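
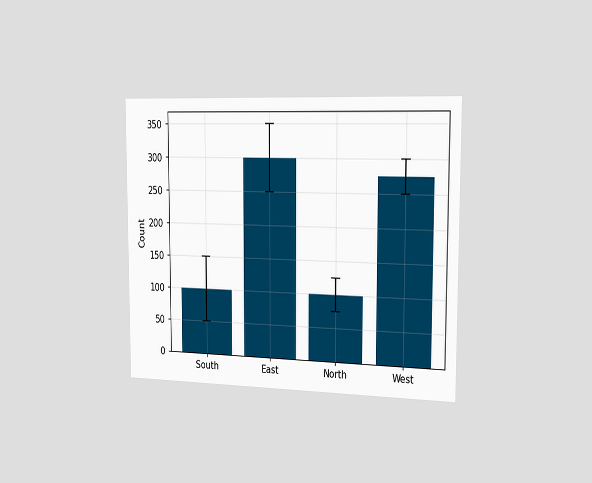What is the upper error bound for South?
150

The chart is viewed slightly from the right. The South bar's upper whisker reaches 150.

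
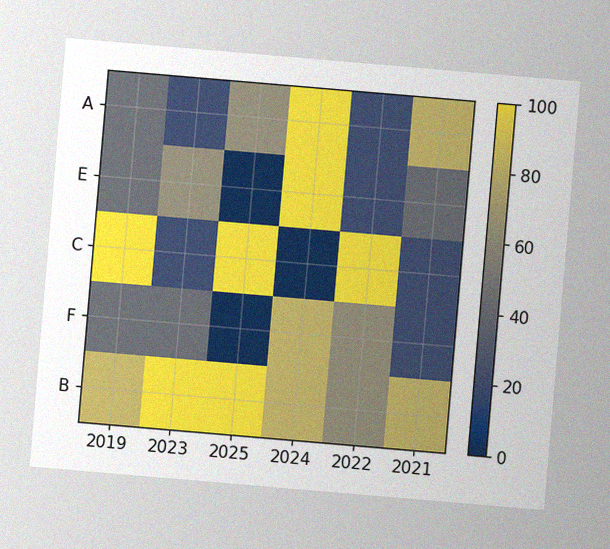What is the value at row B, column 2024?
The chart is tilted about 5° clockwise, with some photo noise. Matching cell (B, 2024) against the colorbar gives 80.

80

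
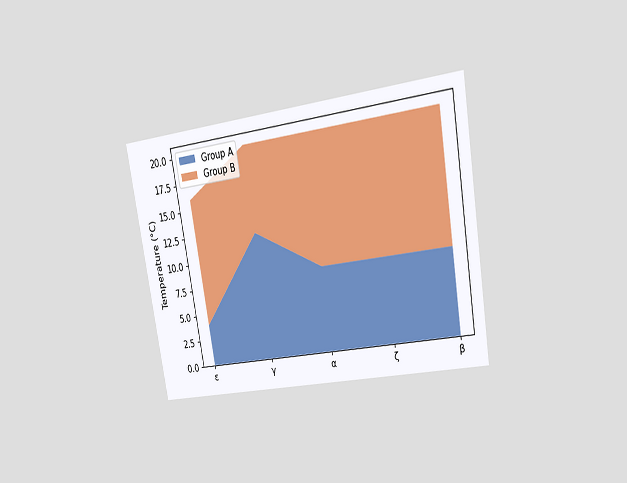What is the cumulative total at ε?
16°C

The chart is tilted about 10° counter-clockwise and viewed at a slight angle. The stacked total at ε reaches 16°C.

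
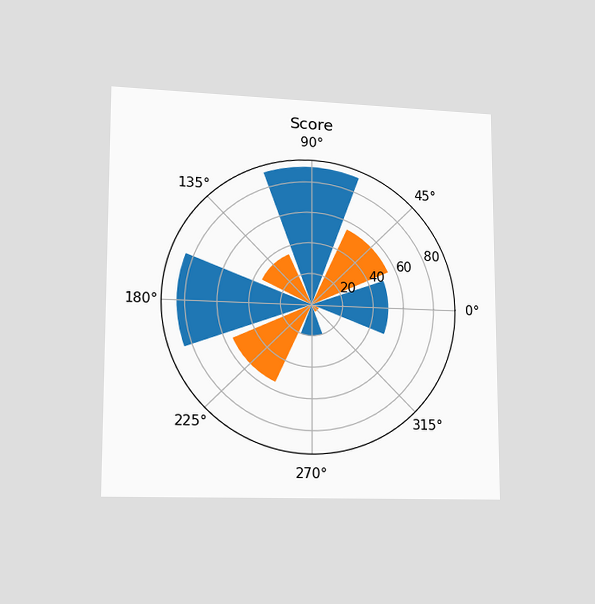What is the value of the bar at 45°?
The chart is viewed slightly from the left. The bar at 45° reaches 55 on the radial axis.

55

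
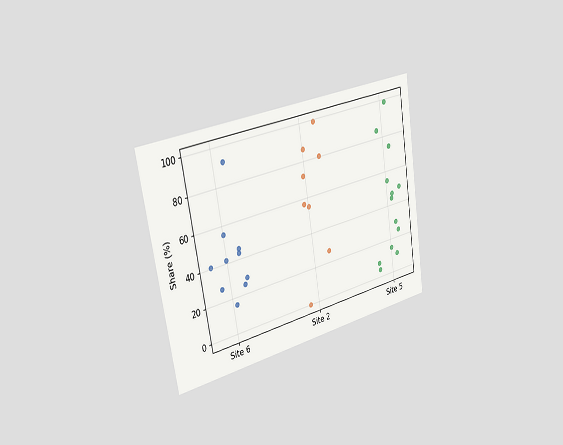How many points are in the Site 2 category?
The chart is tilted about 9° counter-clockwise and viewed slightly from the left. Counting the markers in the Site 2 column gives 8.

8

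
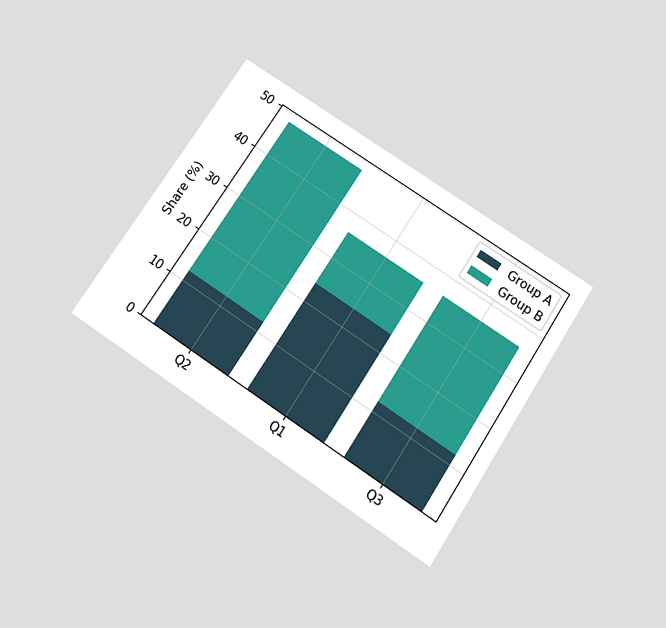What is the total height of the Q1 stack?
36%

The chart is tilted about 33° clockwise and viewed slightly from below. The Q1 stack's top reaches 36% on the y-axis.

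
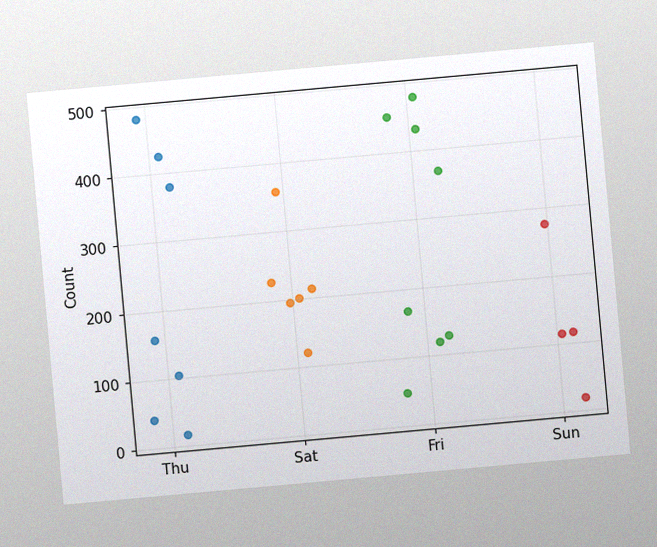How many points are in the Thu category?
The chart is tilted about 5° counter-clockwise, with some photo noise. Counting the markers in the Thu column gives 7.

7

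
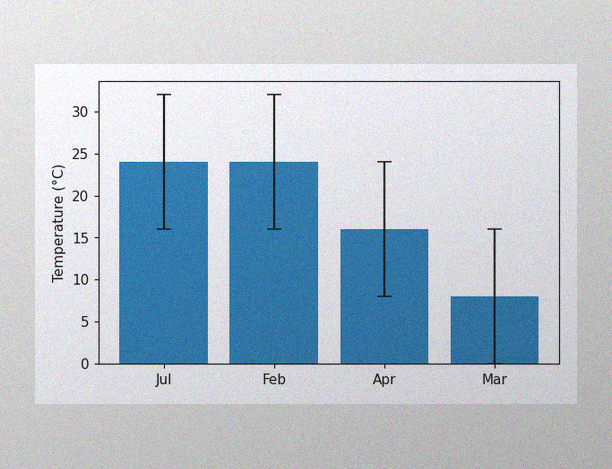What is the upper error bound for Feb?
The image has some photo noise and uneven lighting. The Feb bar's upper whisker reaches 32°C.

32°C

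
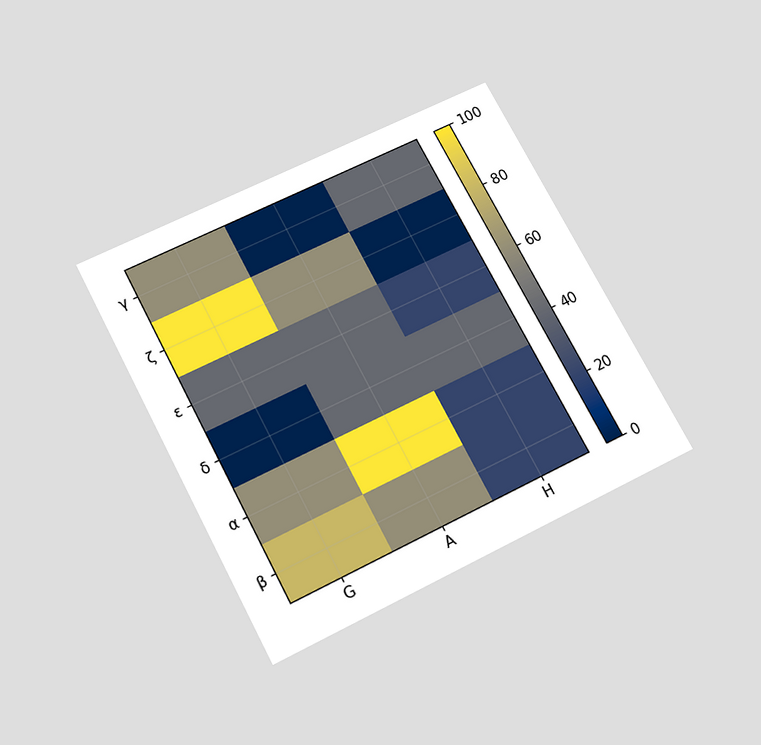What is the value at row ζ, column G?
The chart is tilted about 28° counter-clockwise and viewed slightly from below. Matching cell (ζ, G) against the colorbar gives 100.

100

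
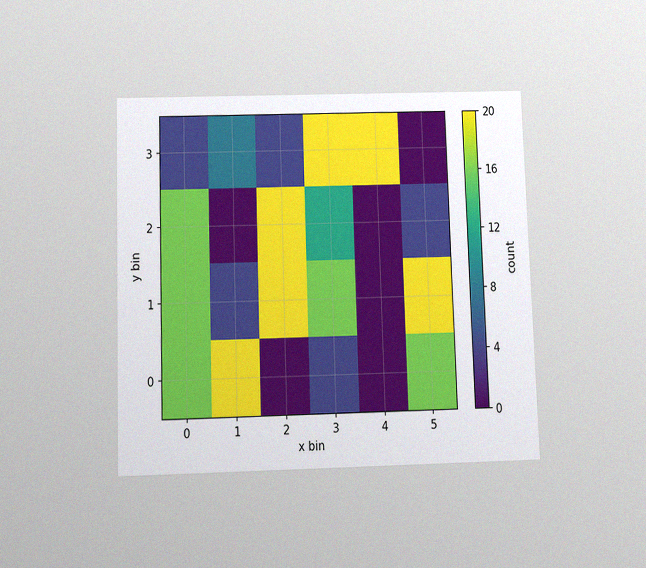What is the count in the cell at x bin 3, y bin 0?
The chart is viewed slightly from below, with some photo noise. Matching the cell (3, 0) against the colorbar gives 4.

4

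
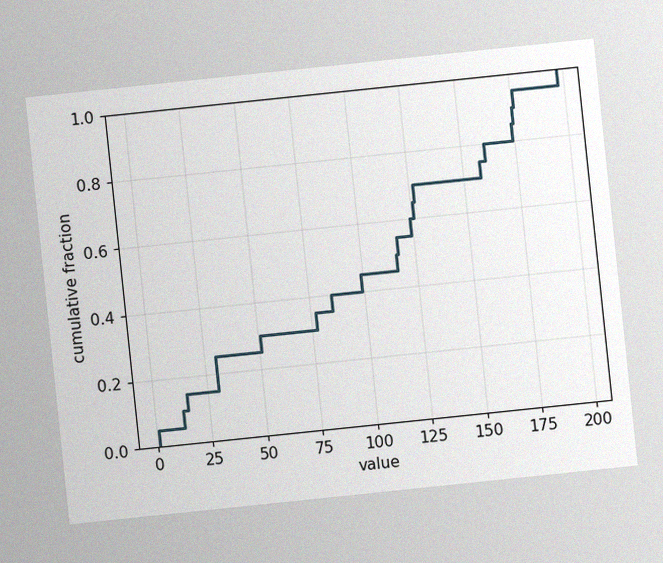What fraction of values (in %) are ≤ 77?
The chart is tilted about 6° counter-clockwise, with some photo noise. At x=77 the ECDF step is at 35%.

35%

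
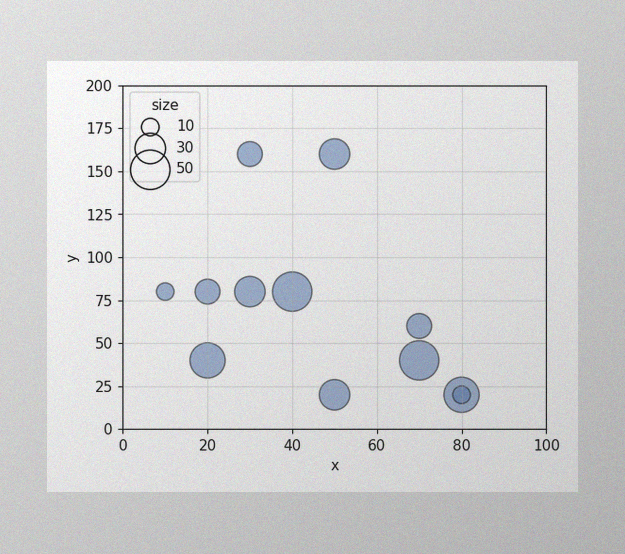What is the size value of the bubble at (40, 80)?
50

The image has some photo noise and uneven lighting. Matching the bubble at (40, 80) against the size legend gives 50.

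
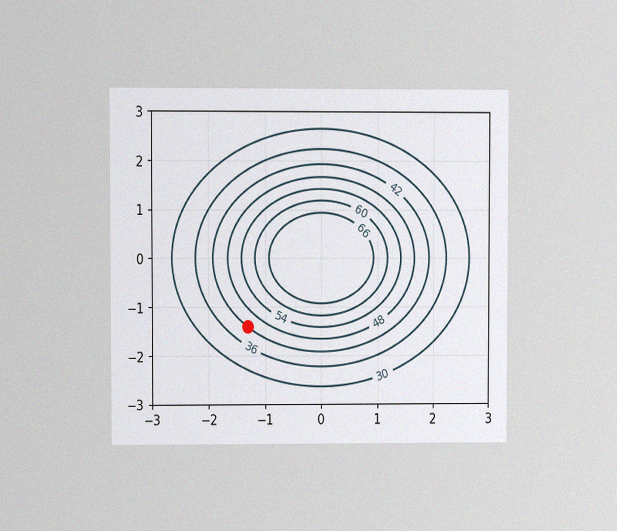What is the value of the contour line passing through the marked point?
42

The chart is viewed at a slight angle, with some photo noise. The marked point sits on the contour labelled 42.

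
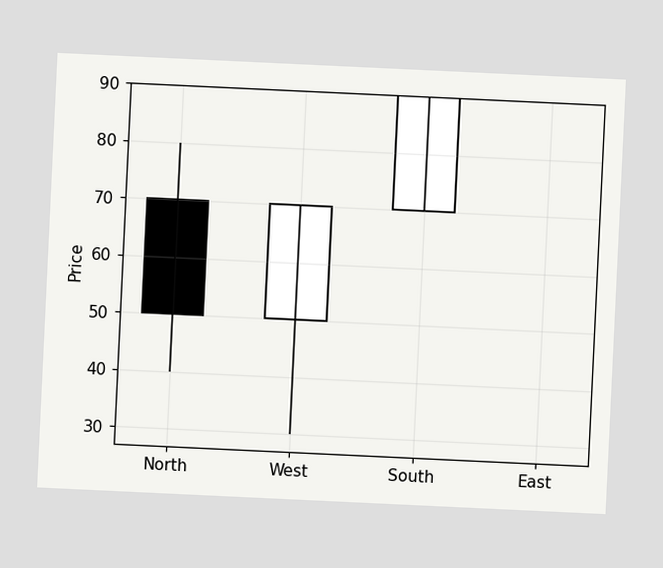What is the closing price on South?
90

The chart is tilted about 3° clockwise. The South candle closes at 90.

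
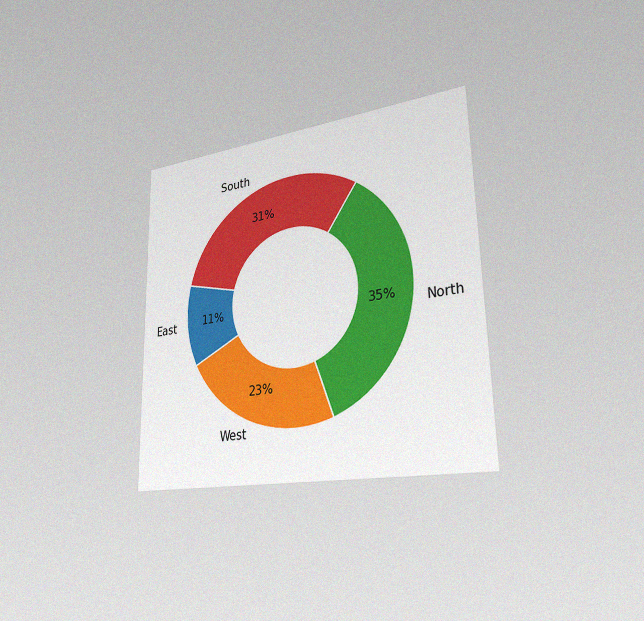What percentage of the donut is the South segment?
31%

The chart is viewed slightly from the right, with some photo noise. The South segment takes up 31% of the ring.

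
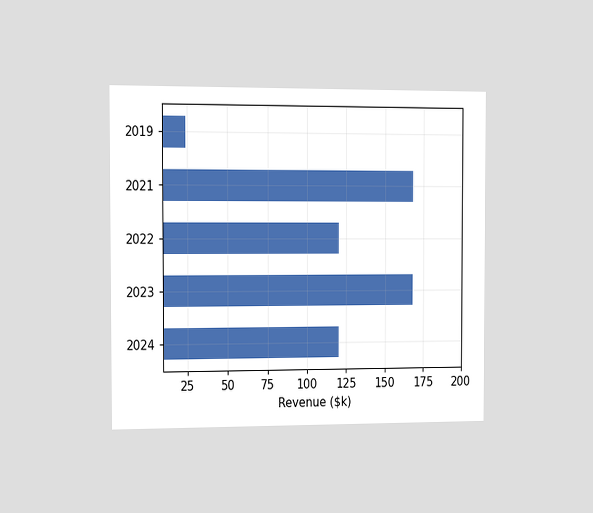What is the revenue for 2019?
$24k

The chart is viewed slightly from the left. Reading along the chart's x-axis, the 2019 bar reaches $24k.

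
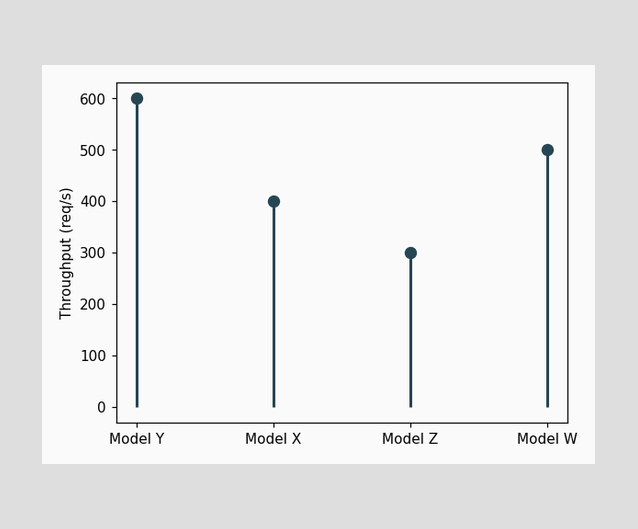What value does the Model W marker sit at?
The Model W marker sits at 500req/s.

500req/s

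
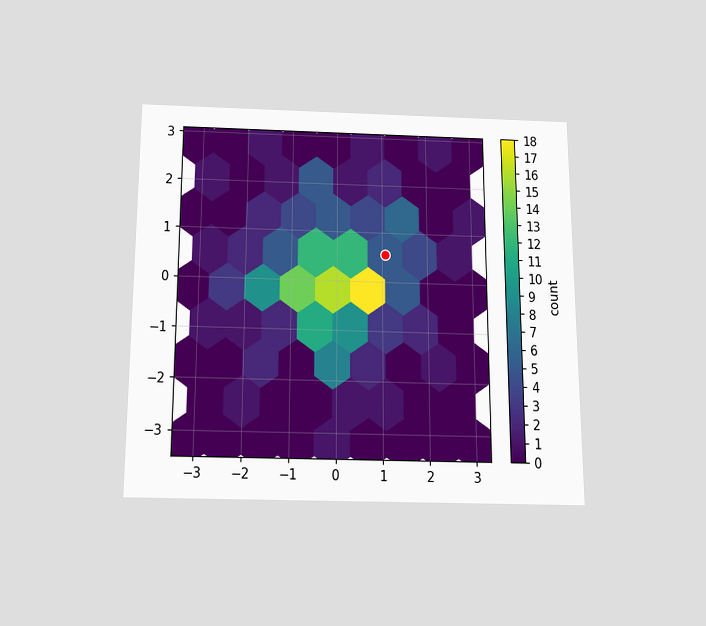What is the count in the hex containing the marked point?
5

The chart is viewed slightly from below. The marked hex reads 5 on the colorbar.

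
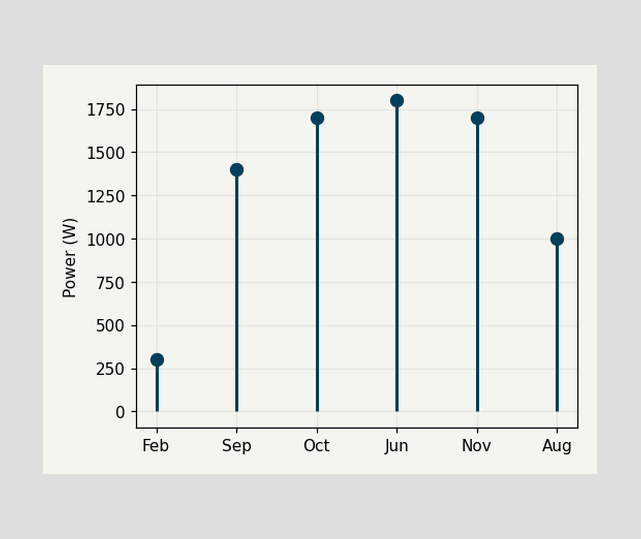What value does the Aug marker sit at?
1000W

The Aug marker sits at 1000W.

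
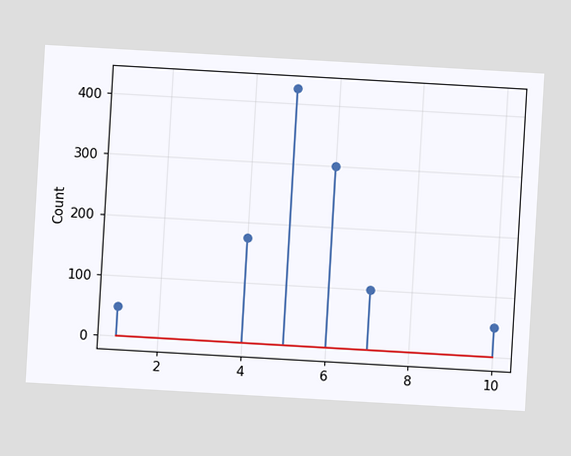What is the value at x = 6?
The chart is tilted about 3° clockwise. The stem at x=6 reaches 300.

300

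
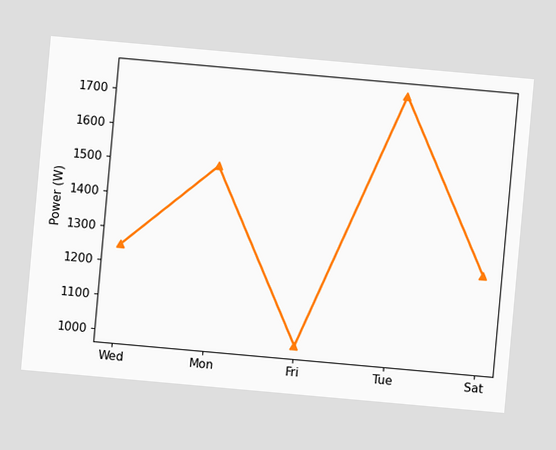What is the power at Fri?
1000W

The chart is tilted about 5° clockwise. At Fri, the line is at 1000W.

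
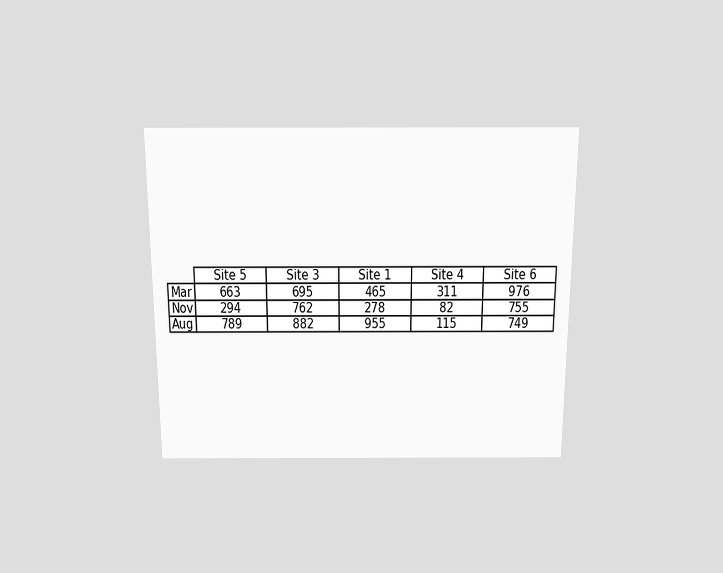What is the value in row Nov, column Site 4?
82

The chart is viewed slightly from above. The (Nov, Site 4) cell reads 82.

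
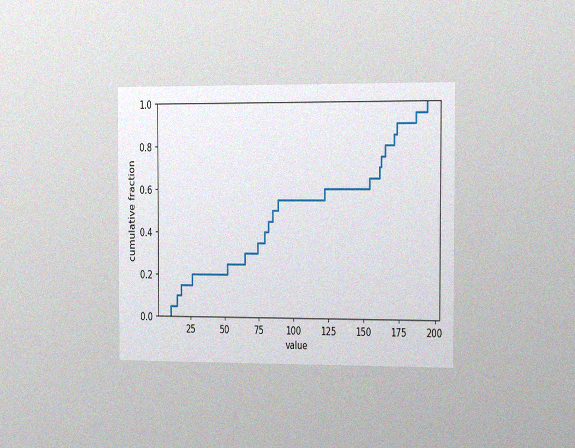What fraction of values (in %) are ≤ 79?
The chart is viewed slightly from the right, with some photo noise. At x=79 the ECDF step is at 40%.

40%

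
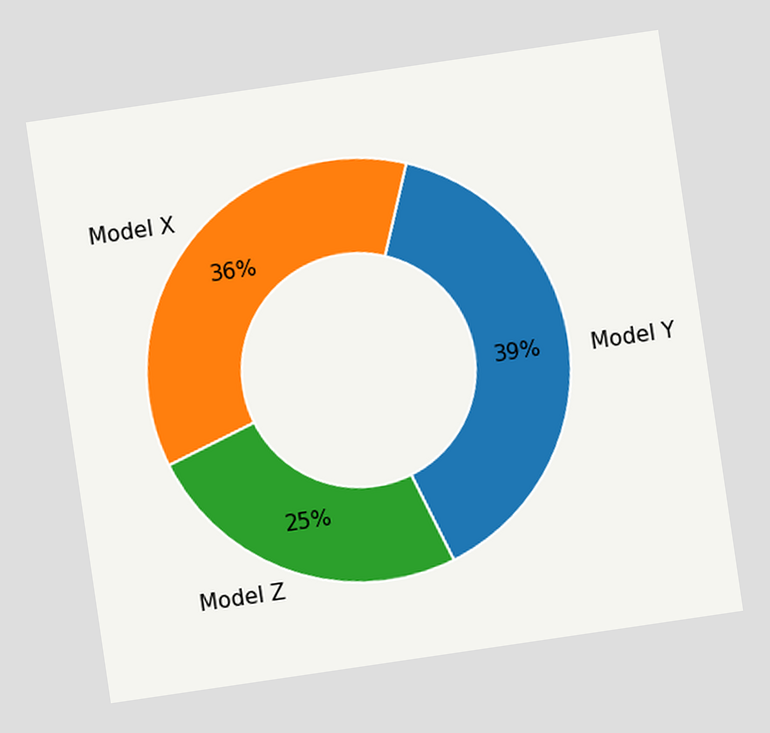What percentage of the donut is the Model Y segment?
The chart is tilted about 8° counter-clockwise. The Model Y segment takes up 39% of the ring.

39%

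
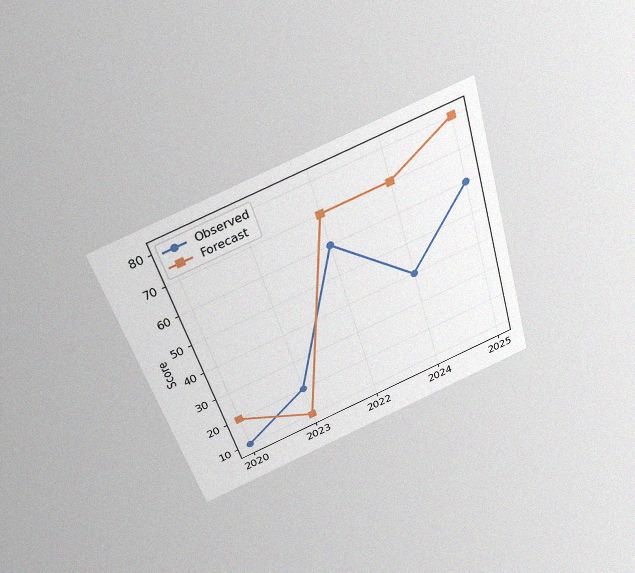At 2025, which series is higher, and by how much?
Forecast, by 20

The chart is tilted about 16° counter-clockwise and viewed slightly from above, with some photo noise. At 2025, Forecast sits above the other line by 20.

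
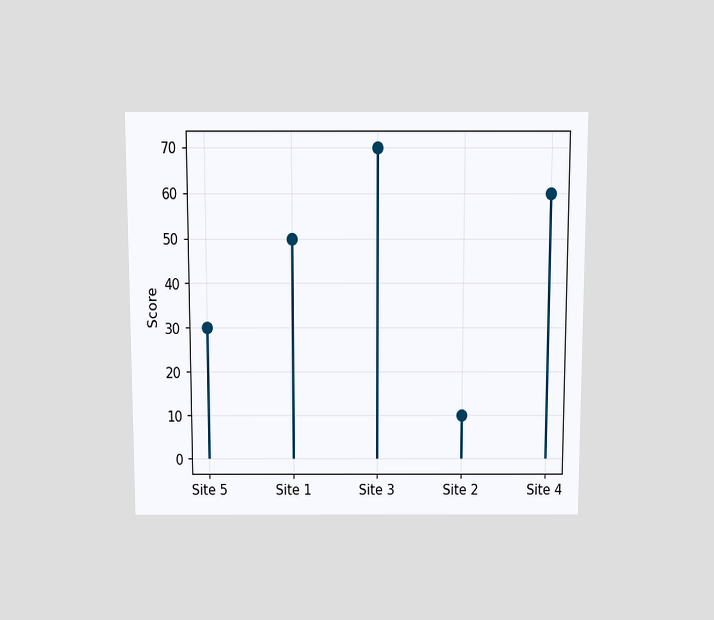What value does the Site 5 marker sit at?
30

The chart is viewed slightly from above. The Site 5 marker sits at 30.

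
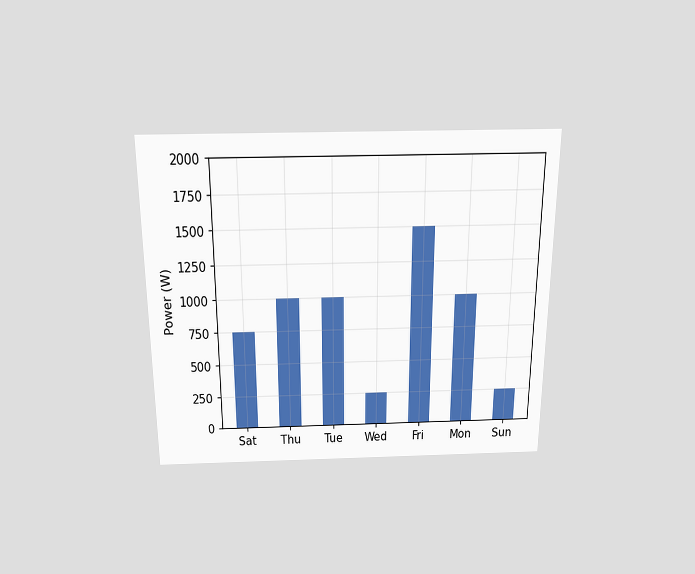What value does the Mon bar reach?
1000W

The chart is viewed slightly from above. Reading along the chart's y-axis, the Mon bar reaches 1000W.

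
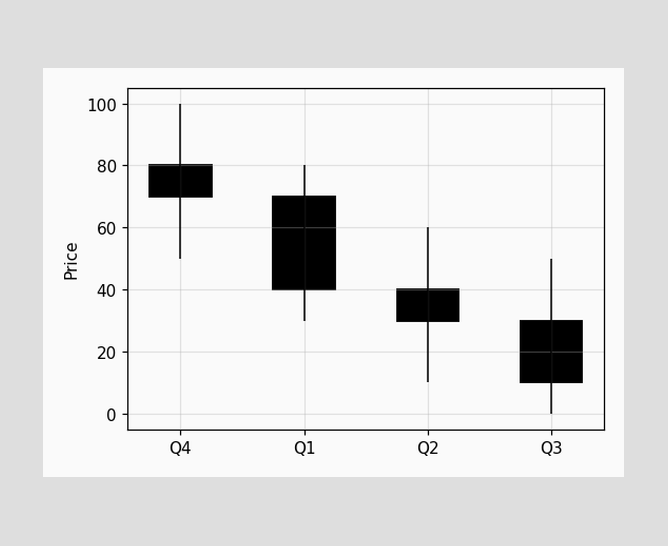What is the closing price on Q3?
10

The Q3 candle closes at 10.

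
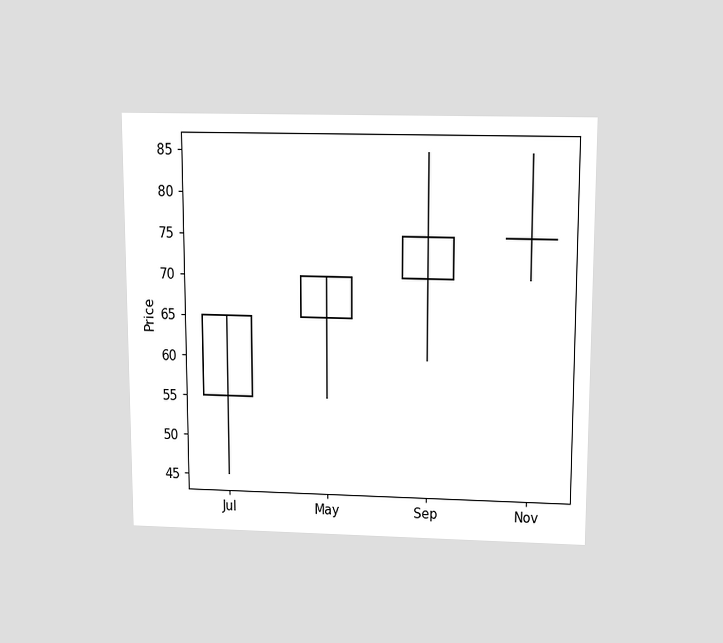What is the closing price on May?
70

The chart is viewed slightly from above. The May candle closes at 70.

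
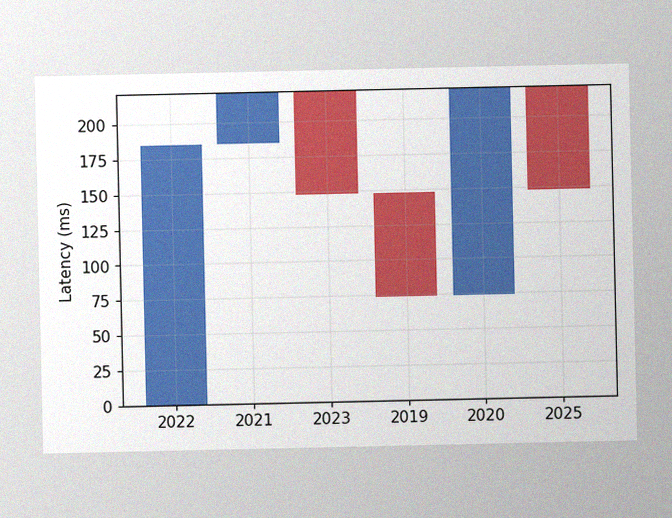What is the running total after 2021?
222ms

The image has some photo noise and uneven lighting. After 2021 the running total reaches 222ms.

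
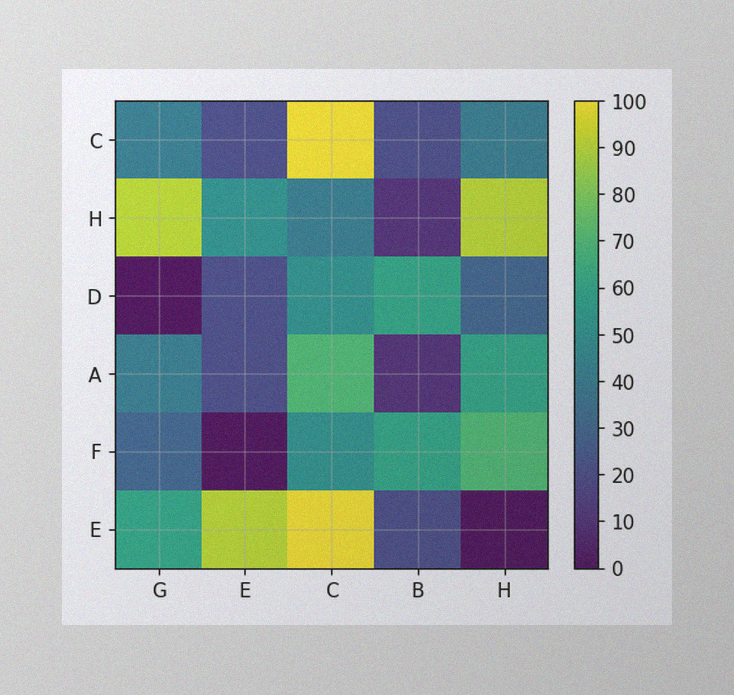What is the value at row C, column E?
20

The image has some photo noise and uneven lighting. Matching cell (C, E) against the colorbar gives 20.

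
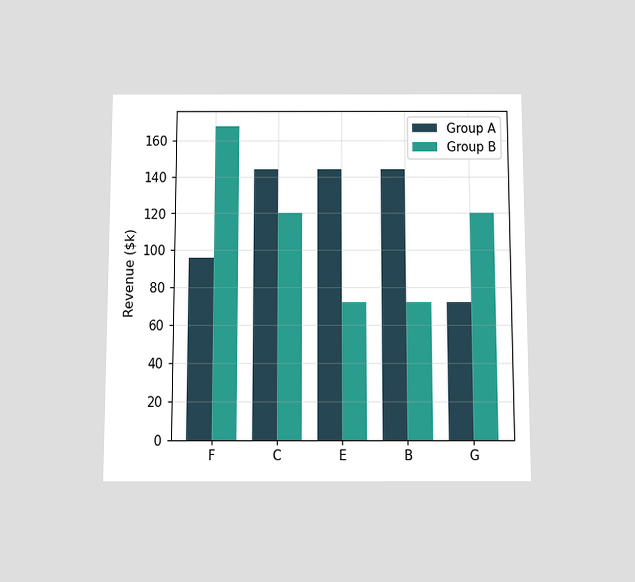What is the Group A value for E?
$144k

The chart is viewed slightly from below. The Group A bar at E reaches $144k on the y-axis.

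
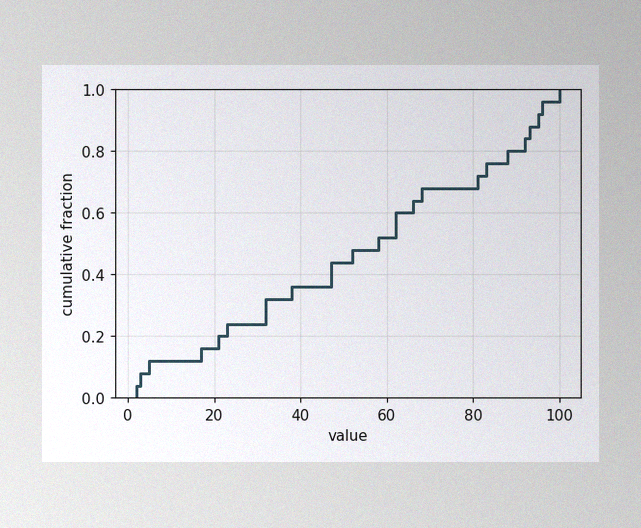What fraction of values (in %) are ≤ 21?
20%

The image has some photo noise and uneven lighting. At x=21 the ECDF step is at 20%.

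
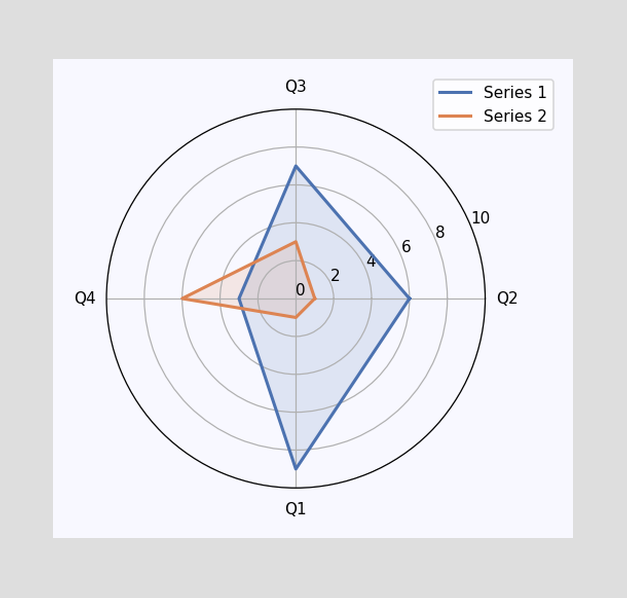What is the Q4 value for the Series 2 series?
6

On the Q4 axis, Series 2 reaches 6.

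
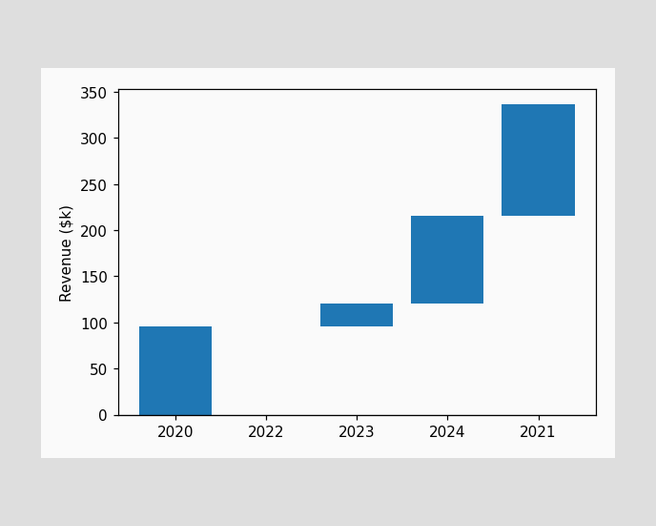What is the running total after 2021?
After 2021 the running total reaches $336k.

$336k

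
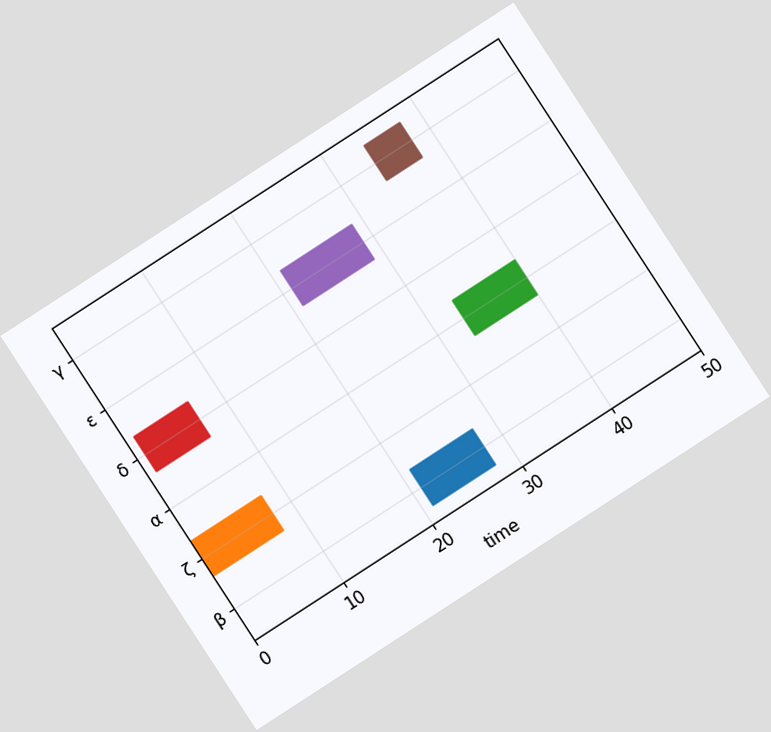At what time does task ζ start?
0

The chart is tilted about 33° counter-clockwise. The ζ bar begins at t=0.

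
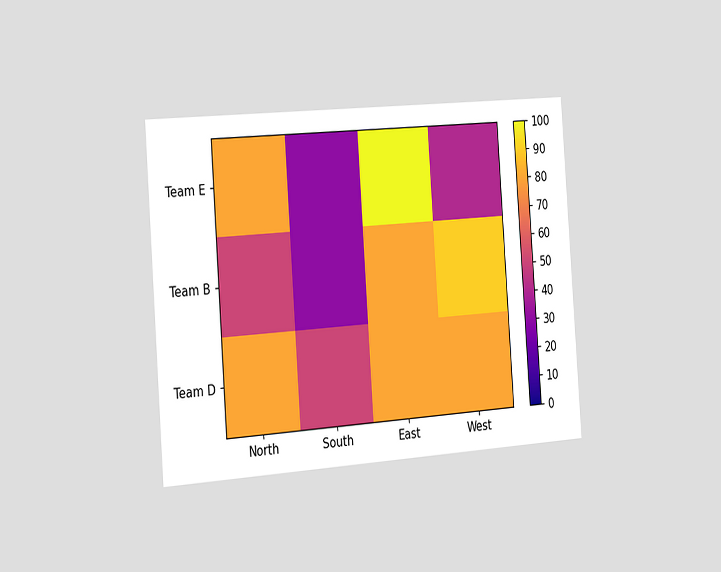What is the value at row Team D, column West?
80

The chart is tilted about 4° counter-clockwise and viewed slightly from the left. Matching cell (Team D, West) against the colorbar gives 80.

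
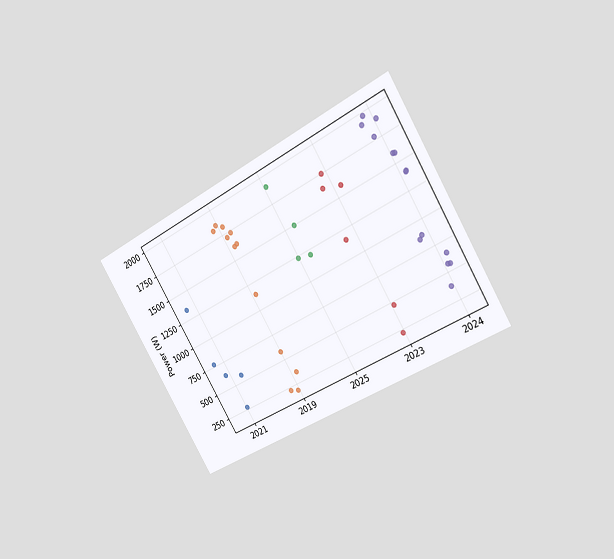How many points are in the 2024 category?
The chart is tilted about 31° counter-clockwise and viewed slightly from the right. Counting the markers in the 2024 column gives 14.

14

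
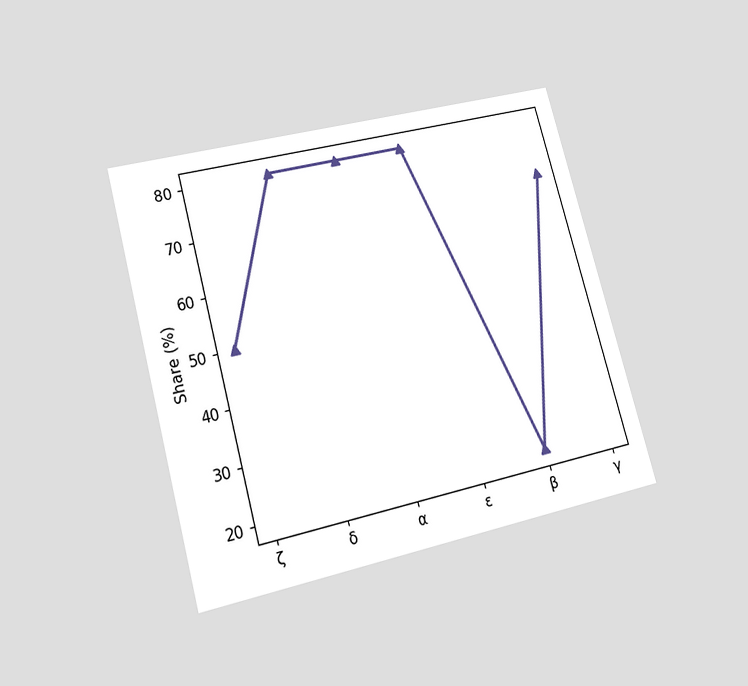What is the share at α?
80%

The chart is tilted about 15° counter-clockwise and viewed at a slight angle. At α, the line is at 80%.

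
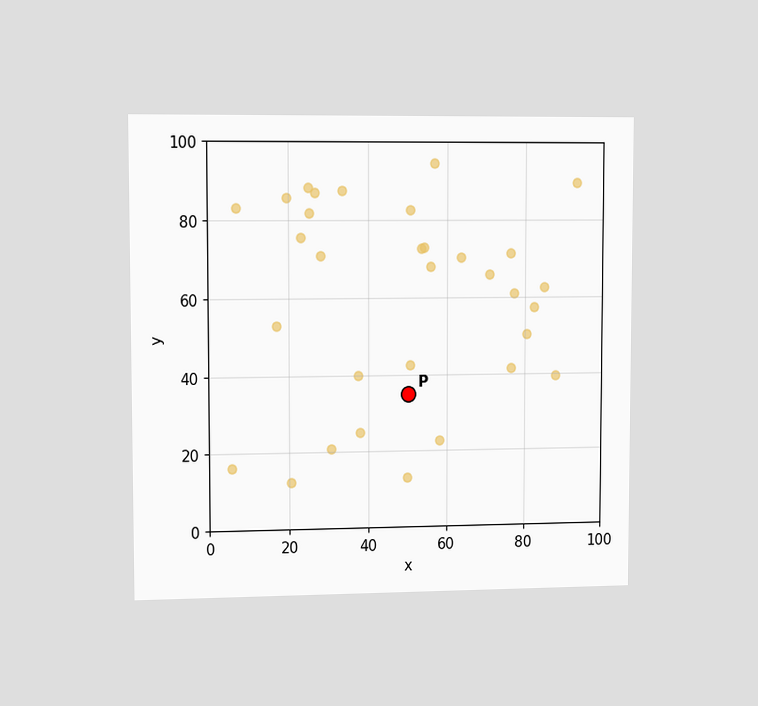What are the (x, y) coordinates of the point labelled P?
(50, 35)

The chart is viewed slightly from the left. Following the gridlines from P to each axis, P sits at (50, 35).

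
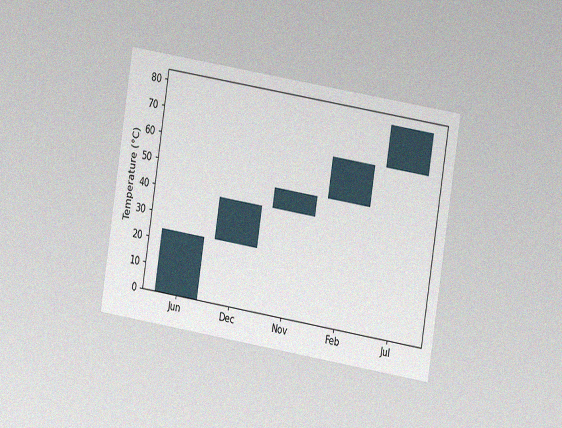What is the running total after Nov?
The chart is tilted about 9° clockwise and viewed at a slight angle, with some photo noise. After Nov the running total reaches 48°C.

48°C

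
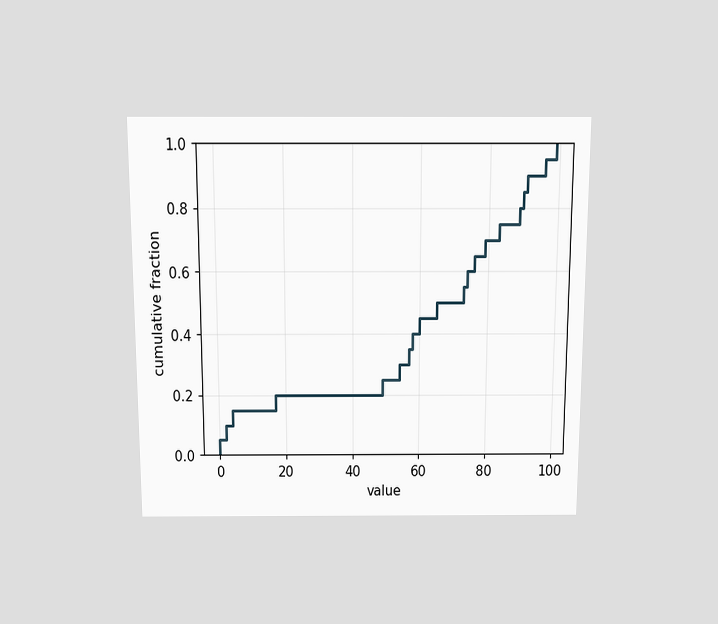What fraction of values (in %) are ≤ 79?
70%

The chart is viewed slightly from above. At x=79 the ECDF step is at 70%.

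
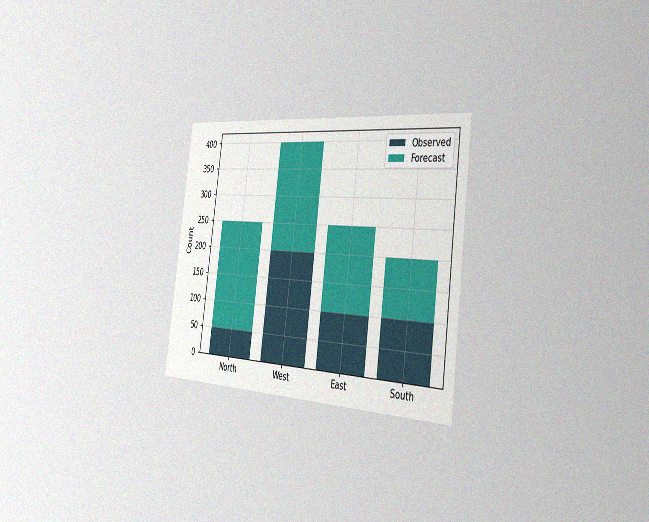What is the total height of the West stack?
400

The chart is tilted about 7° clockwise and viewed slightly from the right, with some photo noise. The West stack's top reaches 400 on the y-axis.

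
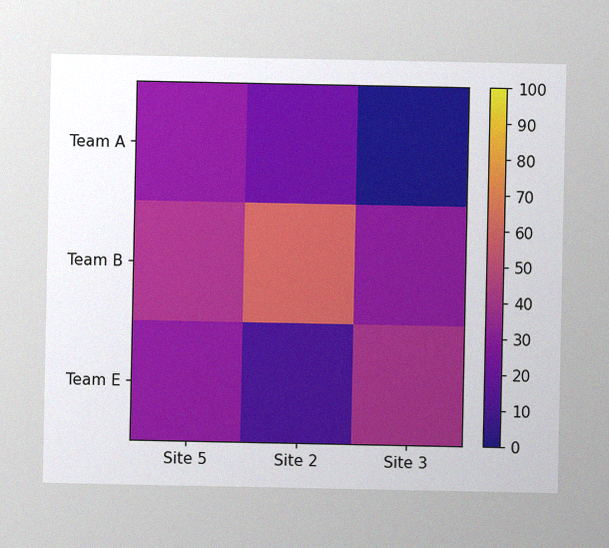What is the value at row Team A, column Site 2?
20

The image has some photo noise and uneven lighting. Matching cell (Team A, Site 2) against the colorbar gives 20.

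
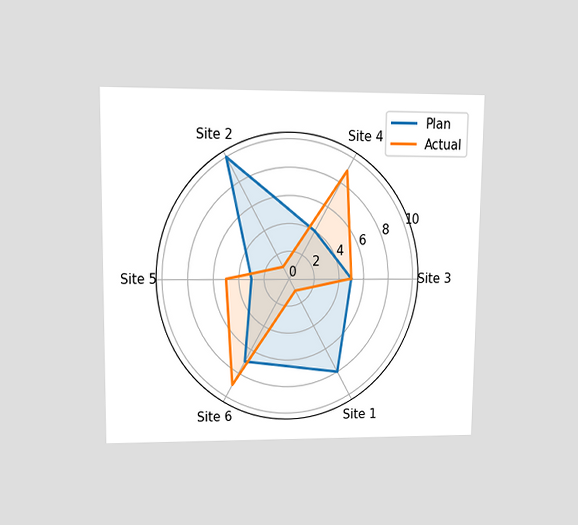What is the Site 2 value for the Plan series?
The chart is viewed at a slight angle. On the Site 2 axis, Plan reaches 10.

10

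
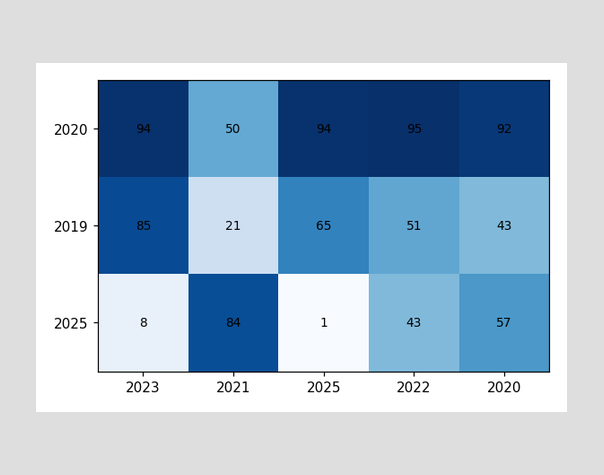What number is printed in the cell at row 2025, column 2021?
The (2025, 2021) cell reads 84.

84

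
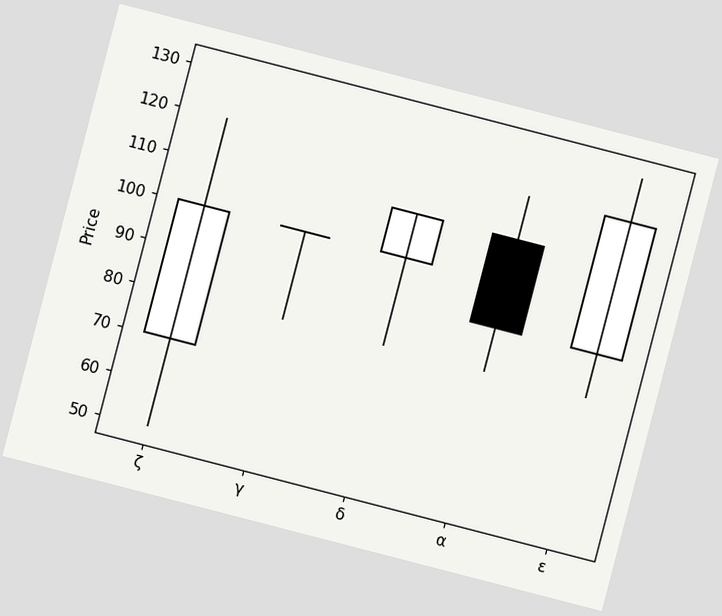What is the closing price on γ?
100

The chart is tilted about 15° clockwise. The γ candle closes at 100.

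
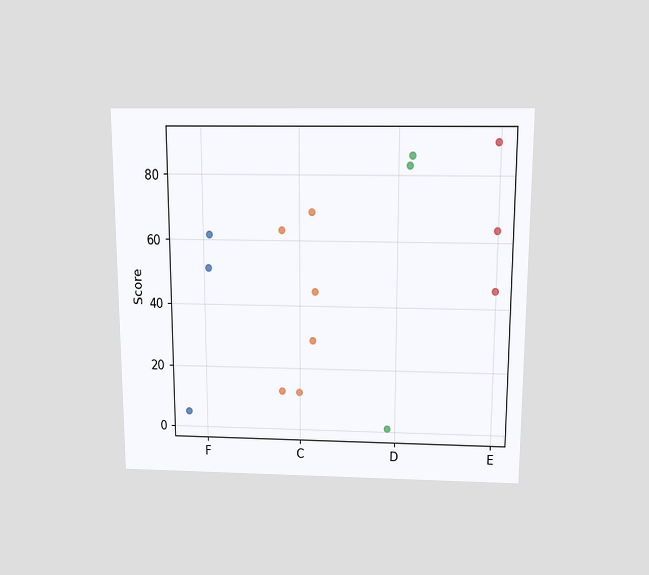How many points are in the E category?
The chart is viewed slightly from above. Counting the markers in the E column gives 3.

3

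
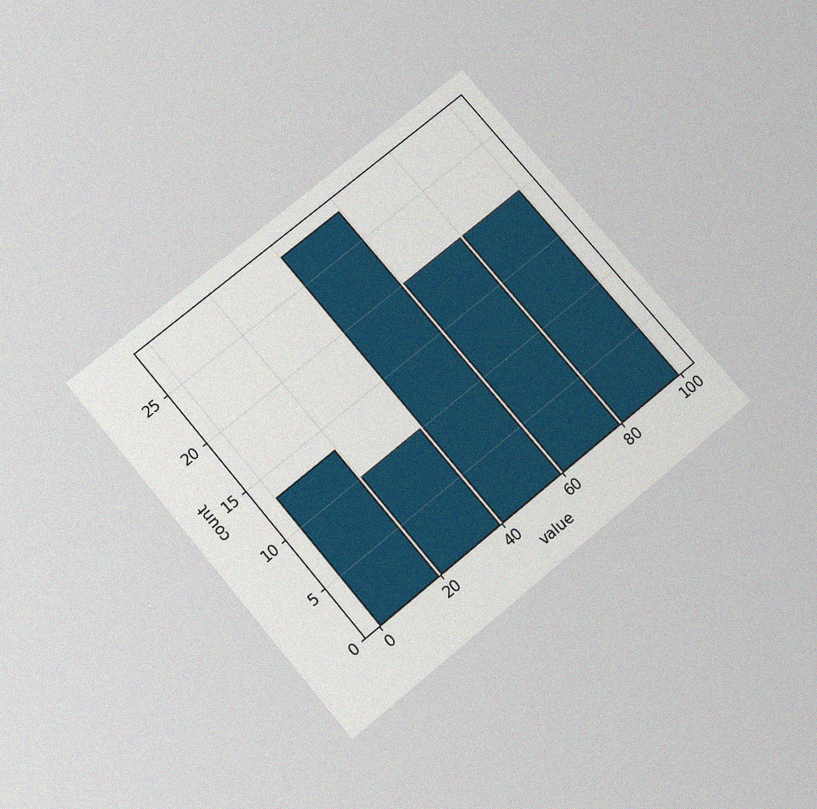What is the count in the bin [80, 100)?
The chart is tilted about 40° counter-clockwise and viewed slightly from below, with some photo noise. The [80, 100) bin has height 20.

20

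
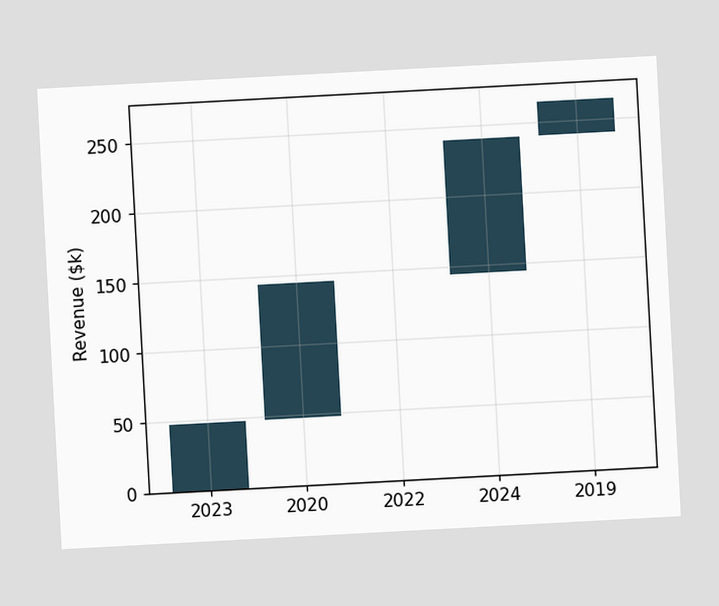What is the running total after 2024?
$240k

The chart is tilted about 3° counter-clockwise. After 2024 the running total reaches $240k.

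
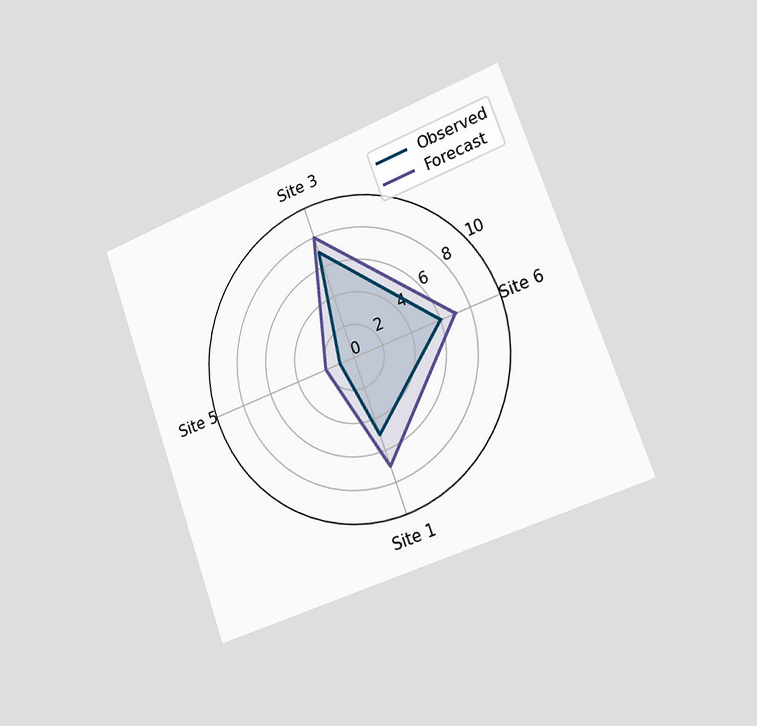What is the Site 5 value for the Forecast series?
2

The chart is tilted about 20° counter-clockwise and viewed slightly from the right. On the Site 5 axis, Forecast reaches 2.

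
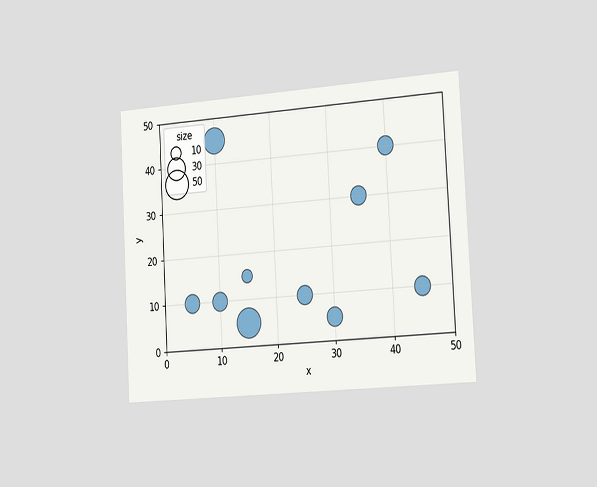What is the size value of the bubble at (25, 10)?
The chart is tilted about 3° counter-clockwise and viewed slightly from the right. Matching the bubble at (25, 10) against the size legend gives 20.

20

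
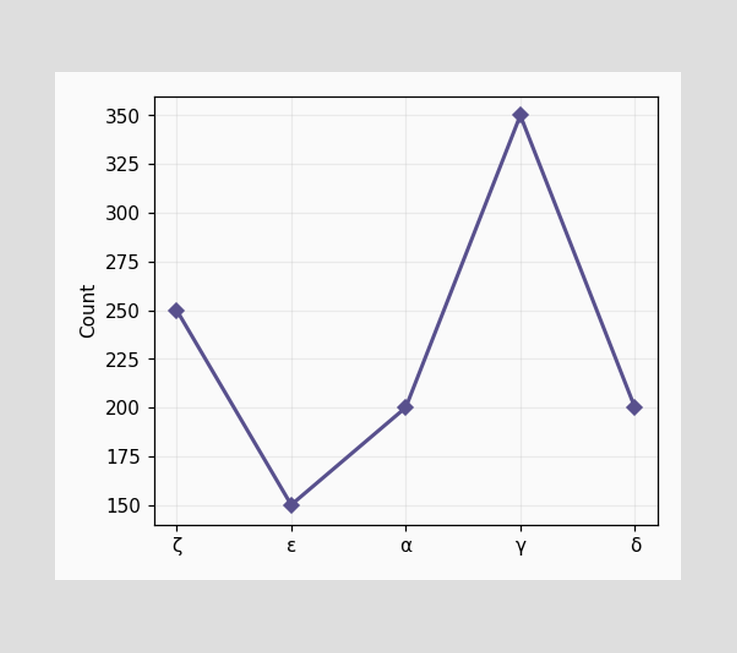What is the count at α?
At α, the line is at 200.

200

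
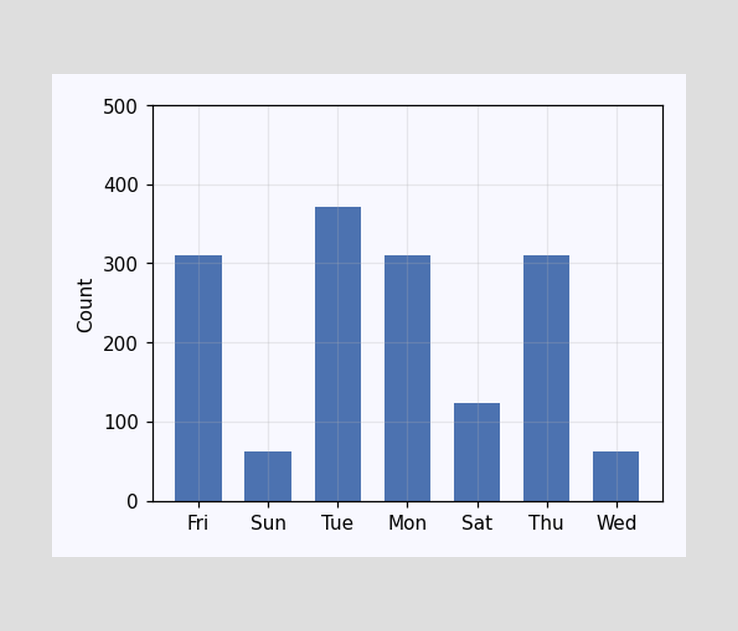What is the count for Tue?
Reading along the chart's y-axis, the Tue bar reaches 372.

372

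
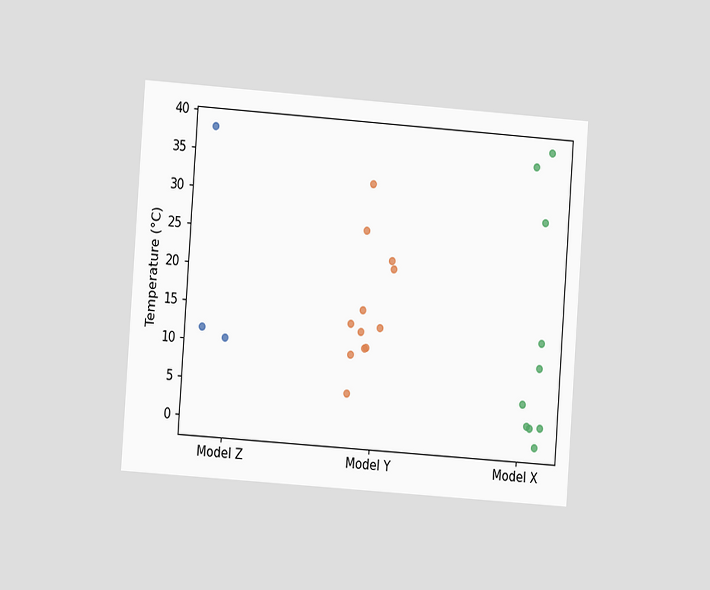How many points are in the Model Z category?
3

The chart is tilted about 4° clockwise and viewed slightly from the left. Counting the markers in the Model Z column gives 3.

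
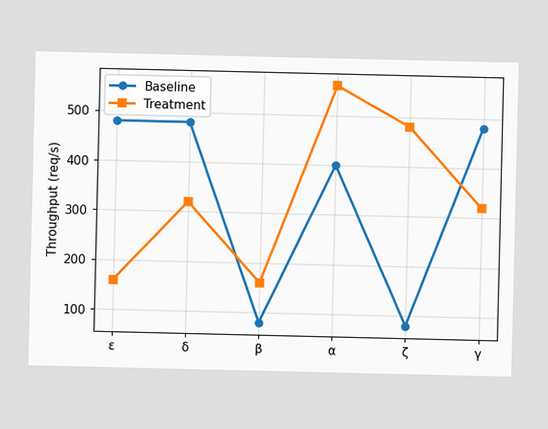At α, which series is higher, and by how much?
Treatment, by 160req/s

At α, Treatment sits above the other line by 160req/s.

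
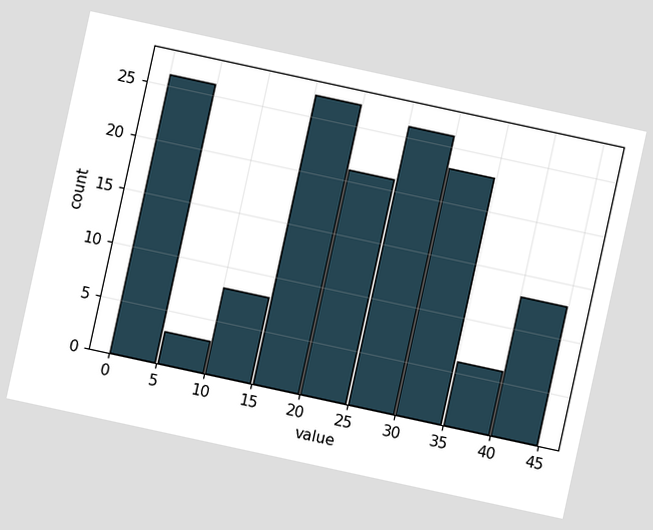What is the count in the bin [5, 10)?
The chart is tilted about 12° clockwise. The [5, 10) bin has height 3.

3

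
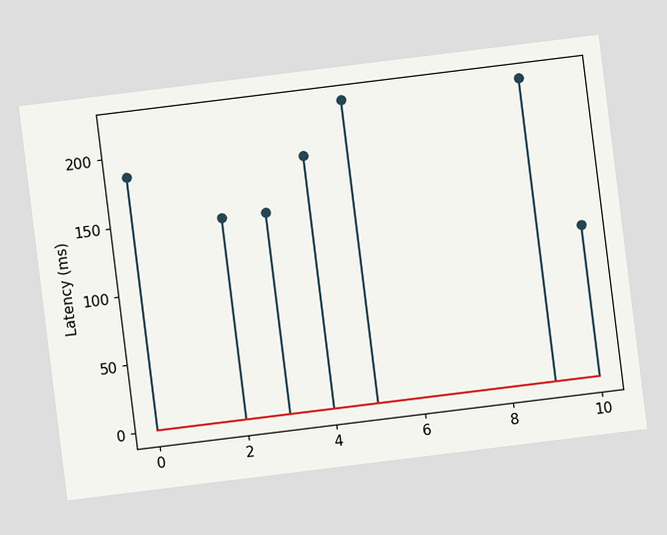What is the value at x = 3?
148ms

The chart is tilted about 7° counter-clockwise. The stem at x=3 reaches 148ms.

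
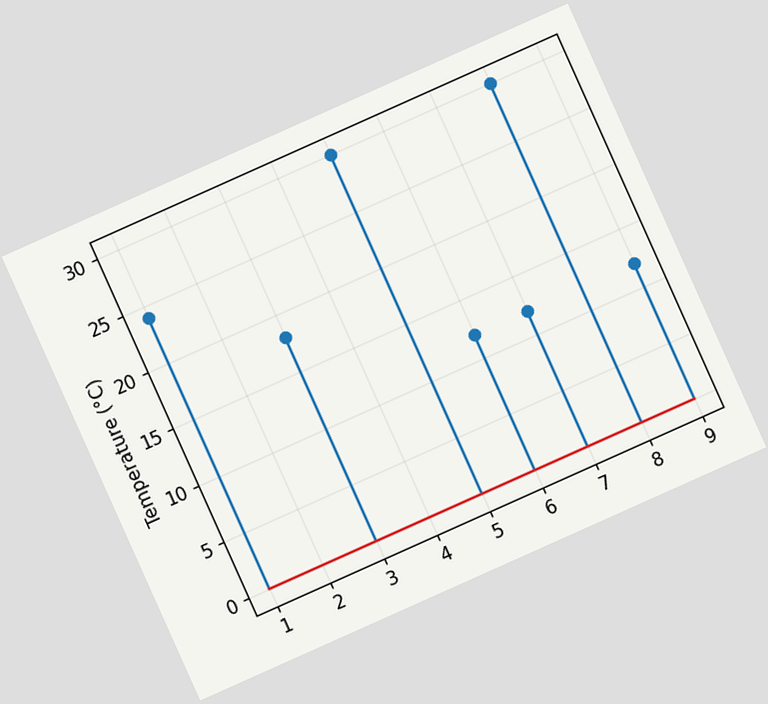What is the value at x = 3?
The chart is tilted about 24° counter-clockwise. The stem at x=3 reaches 18°C.

18°C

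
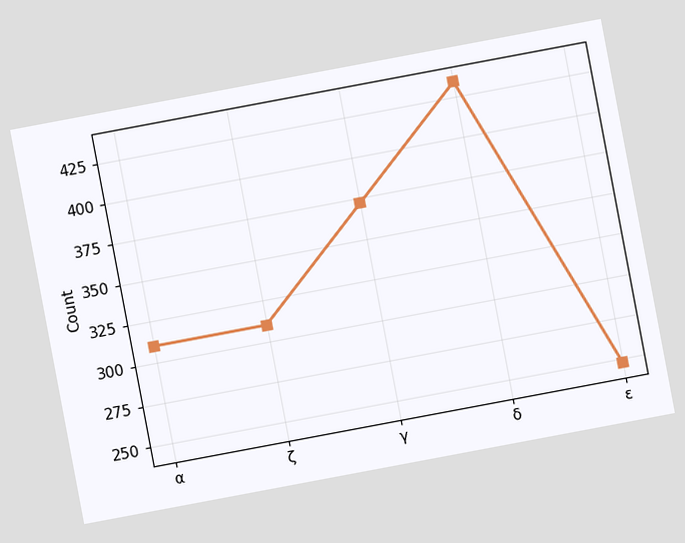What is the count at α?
The chart is tilted about 11° counter-clockwise. At α, the line is at 310.

310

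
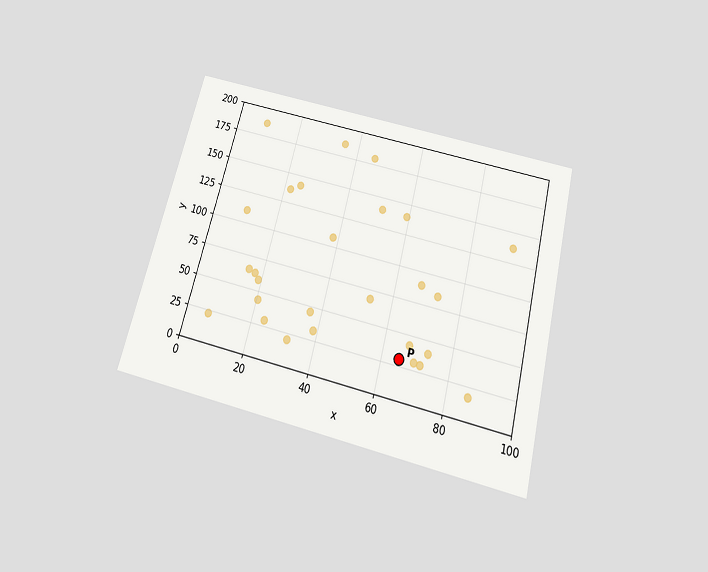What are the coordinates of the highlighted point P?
The chart is tilted about 14° clockwise and viewed slightly from below. Following the gridlines from P to each axis, P sits at (65, 30).

(65, 30)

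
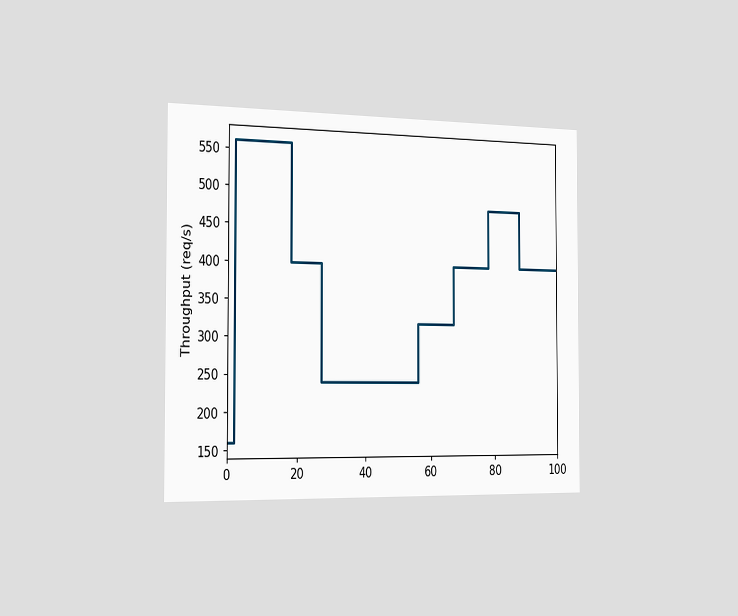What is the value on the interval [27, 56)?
240req/s

The chart is viewed slightly from the left. On [27, 56) the step sits at 240req/s.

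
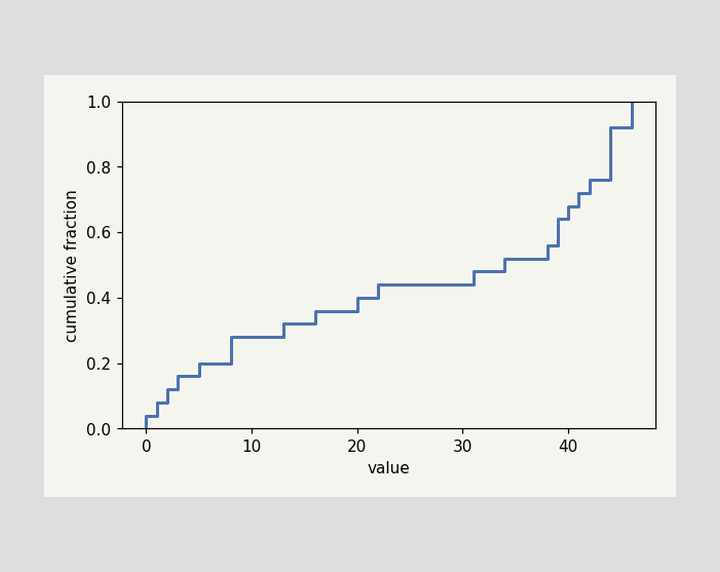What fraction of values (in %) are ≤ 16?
36%

At x=16 the ECDF step is at 36%.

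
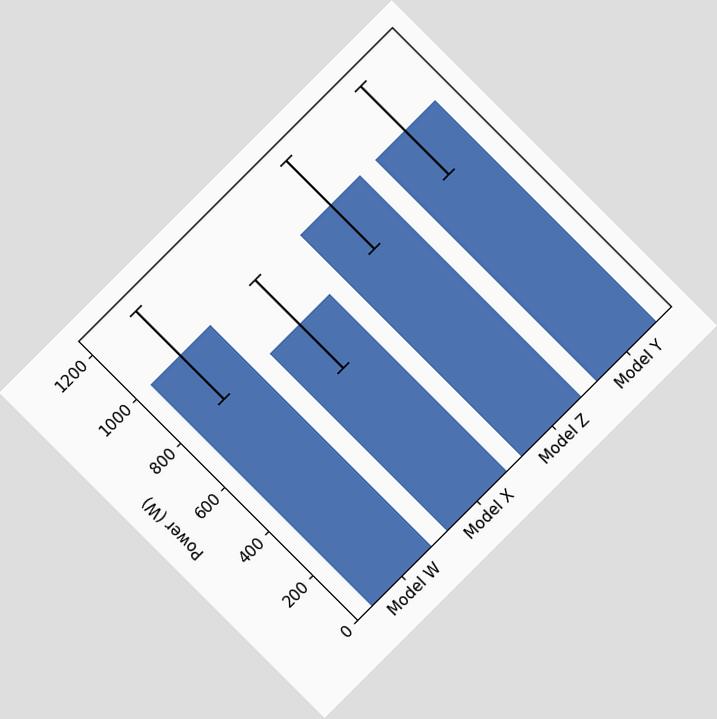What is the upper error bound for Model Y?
The chart is tilted about 45° counter-clockwise. The Model Y bar's upper whisker reaches 1200W.

1200W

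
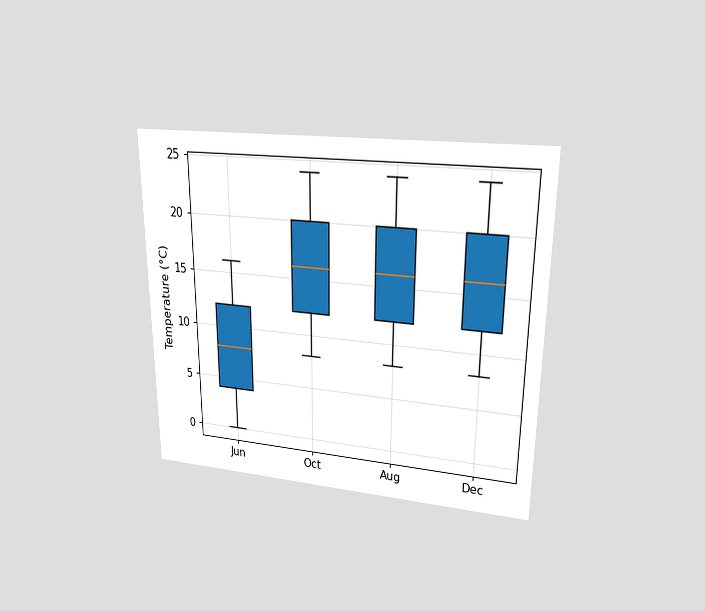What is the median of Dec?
16°C

The chart is viewed at a slight angle. The median line in the Dec box sits at 16°C.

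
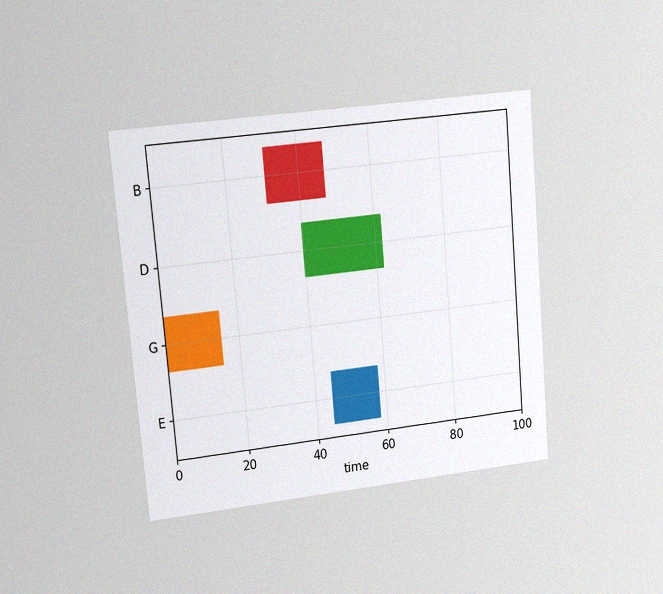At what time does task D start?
The chart is tilted about 5° counter-clockwise and viewed at a slight angle, with some photo noise. The D bar begins at t=40.

40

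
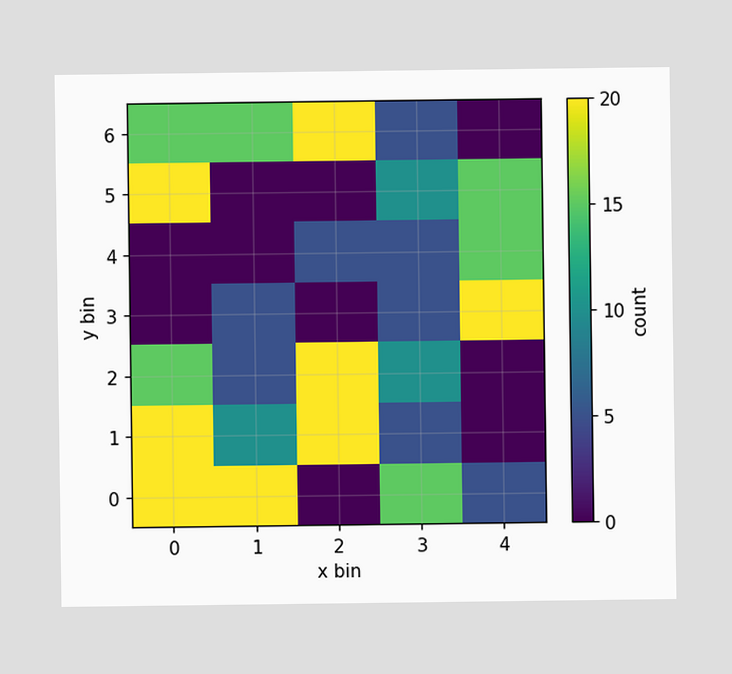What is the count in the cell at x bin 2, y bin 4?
Matching the cell (2, 4) against the colorbar gives 5.

5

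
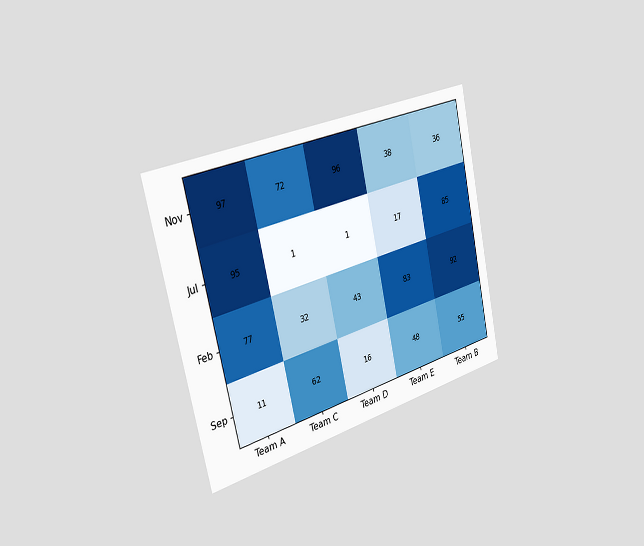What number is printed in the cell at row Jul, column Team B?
85

The chart is tilted about 13° counter-clockwise and viewed slightly from the left. The (Jul, Team B) cell reads 85.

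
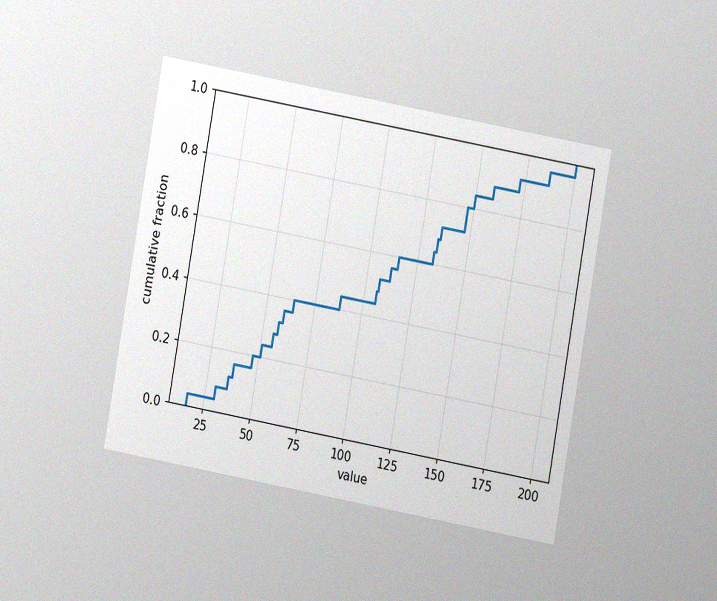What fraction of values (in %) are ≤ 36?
The chart is tilted about 10° clockwise and viewed at a slight angle, with some photo noise. At x=36 the ECDF step is at 12%.

12%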